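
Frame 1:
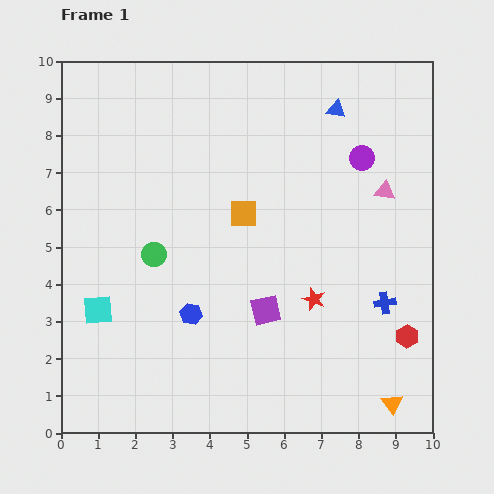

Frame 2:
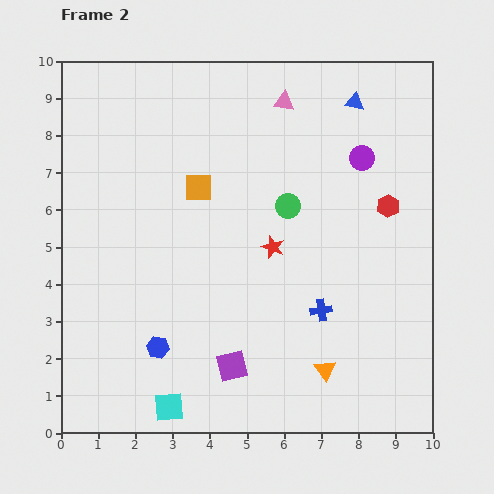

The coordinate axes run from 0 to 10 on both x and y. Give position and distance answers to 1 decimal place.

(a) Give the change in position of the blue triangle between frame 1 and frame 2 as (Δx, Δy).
(0.5, 0.2)

The blue triangle was at (7.4, 8.7) in frame 1 and (7.9, 8.9) in frame 2.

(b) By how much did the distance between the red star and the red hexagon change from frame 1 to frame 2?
+0.6

Distance in frame 1: 2.7. Distance in frame 2: 3.3.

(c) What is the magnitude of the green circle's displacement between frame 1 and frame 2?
3.8

The green circle moved from (2.5, 4.8) to (6.1, 6.1), a distance of √(3.6² + 1.3²) ≈ 3.8.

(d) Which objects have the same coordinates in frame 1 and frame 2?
the purple circle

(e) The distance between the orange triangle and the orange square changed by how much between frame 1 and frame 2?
-0.5

Distance in frame 1: 6.5. Distance in frame 2: 6.0.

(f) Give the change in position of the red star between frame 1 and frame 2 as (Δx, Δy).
(-1.1, 1.4)

The red star was at (6.8, 3.6) in frame 1 and (5.7, 5.0) in frame 2.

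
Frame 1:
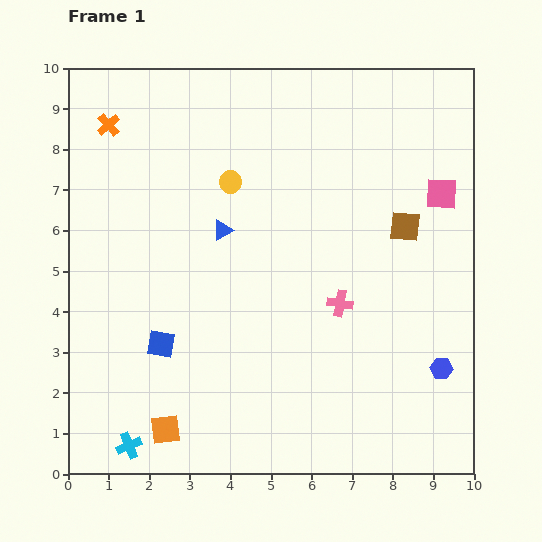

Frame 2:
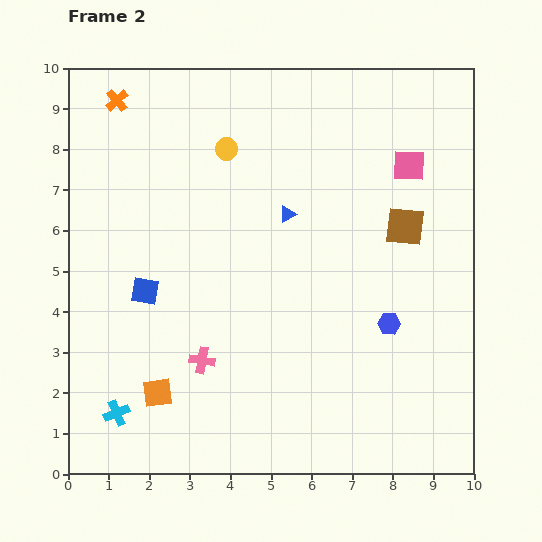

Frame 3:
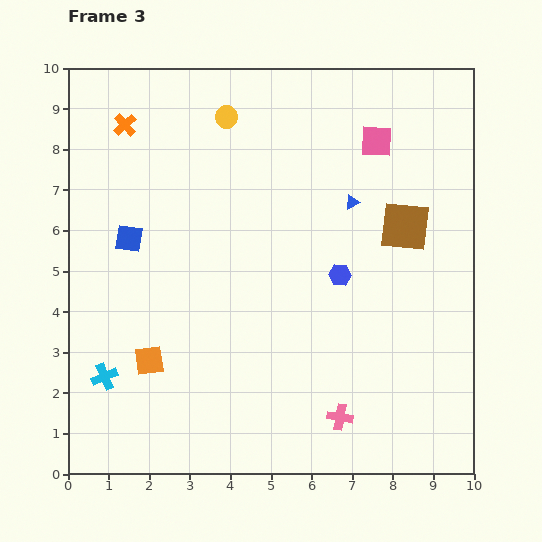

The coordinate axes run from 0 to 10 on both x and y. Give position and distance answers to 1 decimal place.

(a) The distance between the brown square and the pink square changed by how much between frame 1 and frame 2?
+0.3

Distance in frame 1: 1.2. Distance in frame 2: 1.5.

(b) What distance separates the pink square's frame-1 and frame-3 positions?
2.1

The pink square moved from (9.2, 6.9) to (7.6, 8.2), a distance of √(1.6² + 1.3²) ≈ 2.1.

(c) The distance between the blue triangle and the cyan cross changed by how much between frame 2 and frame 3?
+1.0

Distance in frame 2: 6.5. Distance in frame 3: 7.5.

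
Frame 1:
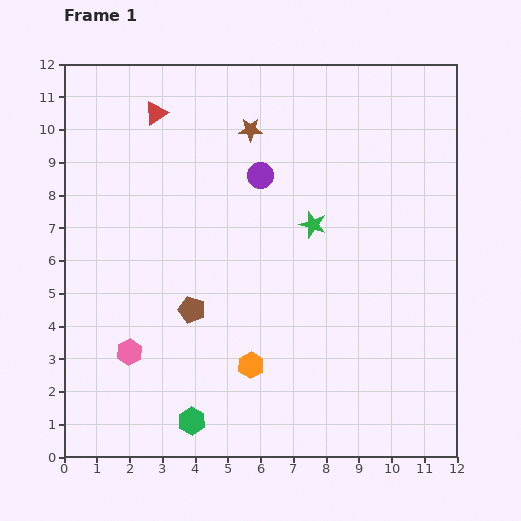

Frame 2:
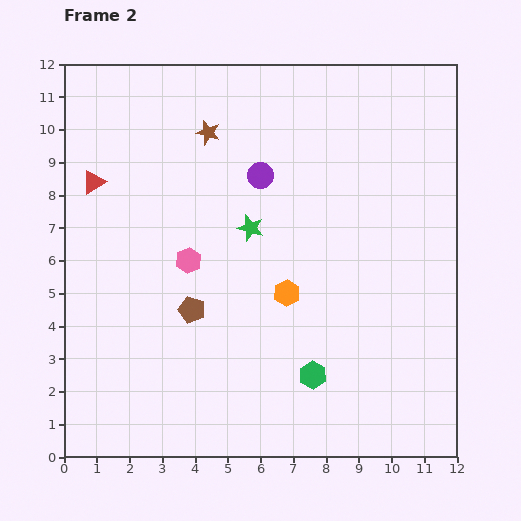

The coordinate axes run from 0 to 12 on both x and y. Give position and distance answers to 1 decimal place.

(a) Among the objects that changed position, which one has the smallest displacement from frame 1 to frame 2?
the brown star

(moved 1.3)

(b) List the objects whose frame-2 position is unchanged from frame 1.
the purple circle, the brown pentagon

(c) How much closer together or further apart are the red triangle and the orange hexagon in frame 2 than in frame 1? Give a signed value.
-1.4

Distance in frame 1: 8.2. Distance in frame 2: 6.8.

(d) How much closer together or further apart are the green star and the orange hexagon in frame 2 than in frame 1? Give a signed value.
-2.4

Distance in frame 1: 4.7. Distance in frame 2: 2.3.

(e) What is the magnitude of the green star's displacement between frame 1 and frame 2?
1.9

The green star moved from (7.6, 7.1) to (5.7, 7.0), a distance of √(1.9² + 0.1²) ≈ 1.9.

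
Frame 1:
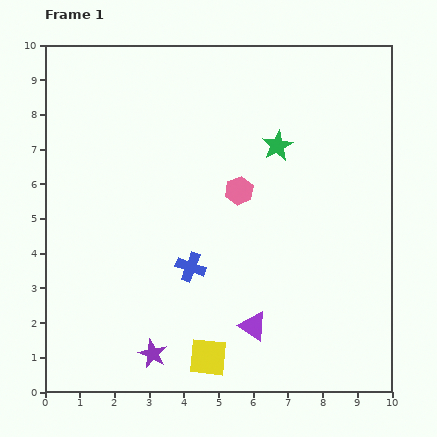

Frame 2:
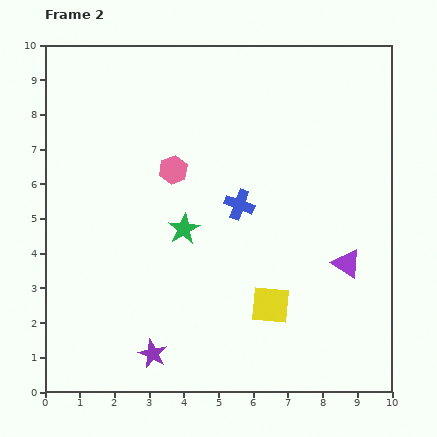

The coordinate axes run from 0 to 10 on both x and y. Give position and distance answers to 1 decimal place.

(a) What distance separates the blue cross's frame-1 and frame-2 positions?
2.3

The blue cross moved from (4.2, 3.6) to (5.6, 5.4), a distance of √(1.4² + 1.8²) ≈ 2.3.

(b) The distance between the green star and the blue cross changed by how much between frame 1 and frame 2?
-2.6

Distance in frame 1: 4.3. Distance in frame 2: 1.7.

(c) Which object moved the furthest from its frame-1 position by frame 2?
the green star

(moved 3.6; next 3.2)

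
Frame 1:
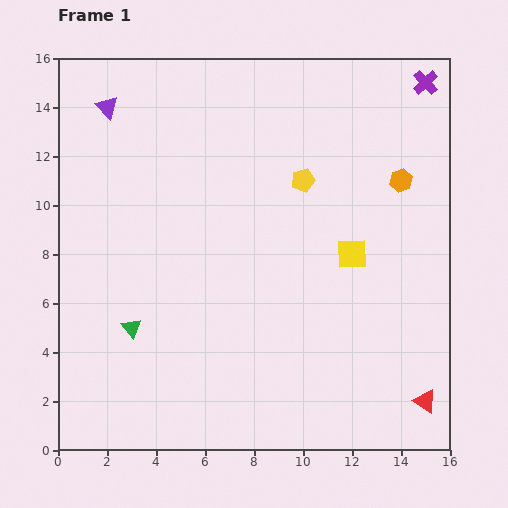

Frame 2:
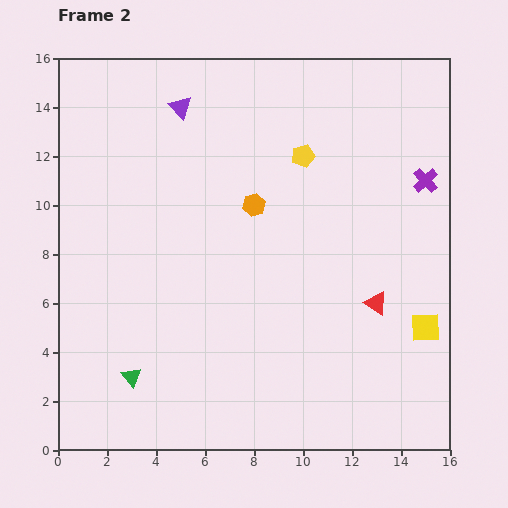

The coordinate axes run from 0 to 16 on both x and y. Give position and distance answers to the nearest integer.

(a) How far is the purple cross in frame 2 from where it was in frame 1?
4

The purple cross moved from (15, 15) to (15, 11), a distance of √(0² + 4²) ≈ 4.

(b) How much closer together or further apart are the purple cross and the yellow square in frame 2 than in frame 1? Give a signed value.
-2

Distance in frame 1: 8. Distance in frame 2: 6.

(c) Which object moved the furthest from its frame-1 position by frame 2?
the orange hexagon

(moved 6; next 4)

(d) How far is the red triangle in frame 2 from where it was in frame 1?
4

The red triangle moved from (15, 2) to (13, 6), a distance of √(2² + 4²) ≈ 4.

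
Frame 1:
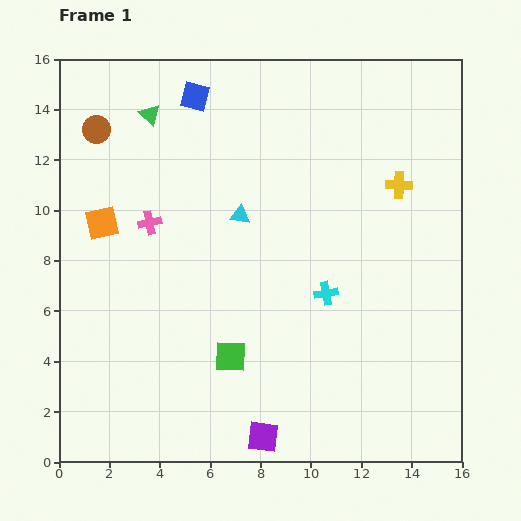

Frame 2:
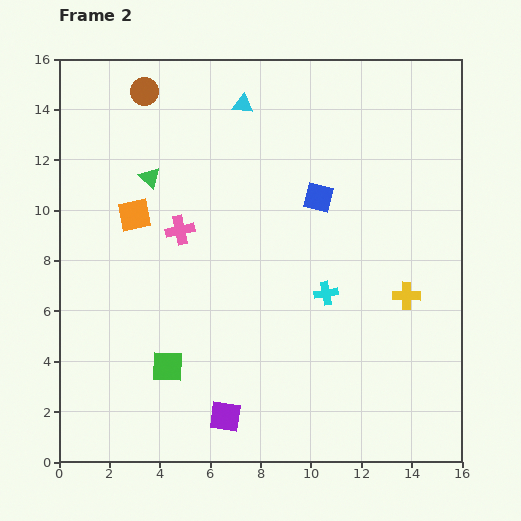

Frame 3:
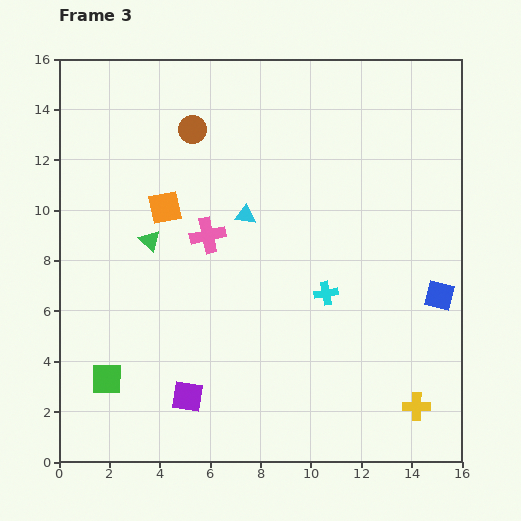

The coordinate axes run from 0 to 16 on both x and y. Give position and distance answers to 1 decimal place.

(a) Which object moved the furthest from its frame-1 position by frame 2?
the blue square

(moved 6.3; next 4.4)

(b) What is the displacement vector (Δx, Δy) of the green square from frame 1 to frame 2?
(-2.5, -0.4)

The green square was at (6.8, 4.2) in frame 1 and (4.3, 3.8) in frame 2.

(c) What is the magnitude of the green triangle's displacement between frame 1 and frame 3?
5.0

The green triangle moved from (3.6, 13.8) to (3.6, 8.8), a distance of √(0.0² + 5.0²) ≈ 5.0.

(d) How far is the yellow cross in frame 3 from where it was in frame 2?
4.4

The yellow cross moved from (13.8, 6.6) to (14.2, 2.2), a distance of √(0.4² + 4.4²) ≈ 4.4.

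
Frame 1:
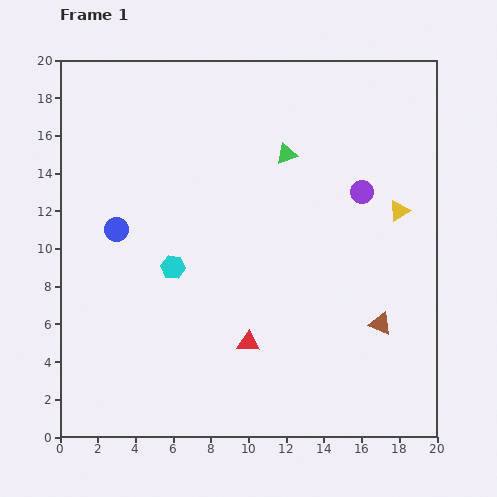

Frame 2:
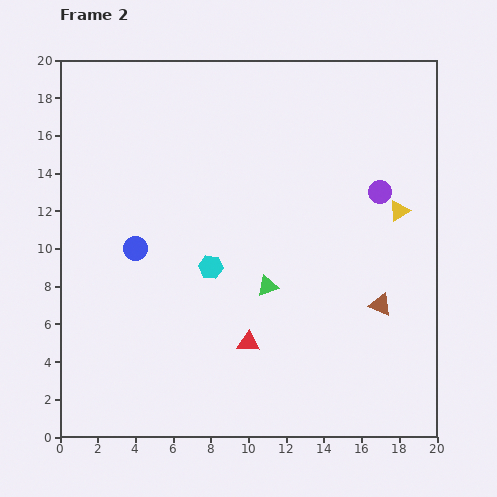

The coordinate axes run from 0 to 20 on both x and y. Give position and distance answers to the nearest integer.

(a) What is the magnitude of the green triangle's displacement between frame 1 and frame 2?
7

The green triangle moved from (12, 15) to (11, 8), a distance of √(1² + 7²) ≈ 7.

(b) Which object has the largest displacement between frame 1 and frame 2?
the green triangle

(moved 7; next 2)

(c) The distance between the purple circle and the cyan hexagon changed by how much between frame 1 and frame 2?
-1

Distance in frame 1: 11. Distance in frame 2: 10.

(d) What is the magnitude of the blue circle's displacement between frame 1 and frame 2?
1

The blue circle moved from (3, 11) to (4, 10), a distance of √(1² + 1²) ≈ 1.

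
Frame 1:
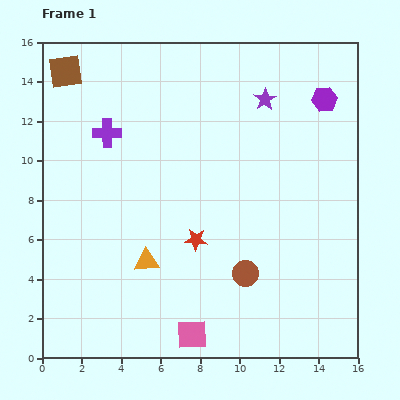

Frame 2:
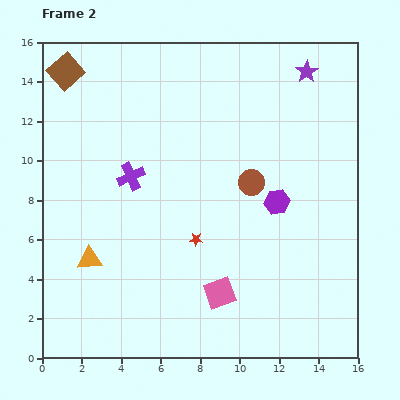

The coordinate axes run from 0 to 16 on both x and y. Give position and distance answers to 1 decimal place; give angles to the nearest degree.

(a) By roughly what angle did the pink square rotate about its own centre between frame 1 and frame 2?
17° counter-clockwise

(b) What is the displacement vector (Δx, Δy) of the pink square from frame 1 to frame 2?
(1.4, 2.1)

The pink square was at (7.6, 1.2) in frame 1 and (9.0, 3.3) in frame 2.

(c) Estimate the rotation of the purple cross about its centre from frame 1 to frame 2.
24° counter-clockwise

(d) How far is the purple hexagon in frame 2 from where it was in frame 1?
5.7

The purple hexagon moved from (14.3, 13.1) to (11.9, 7.9), a distance of √(2.4² + 5.2²) ≈ 5.7.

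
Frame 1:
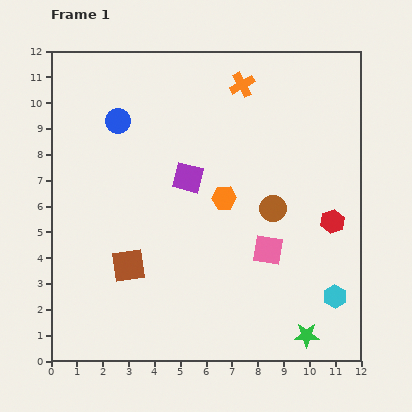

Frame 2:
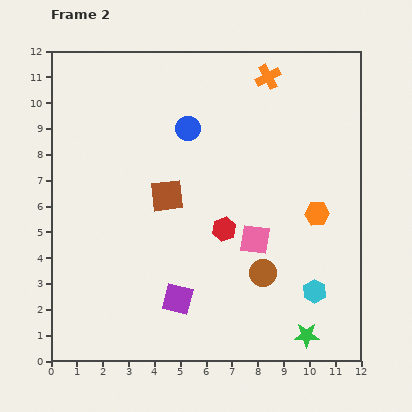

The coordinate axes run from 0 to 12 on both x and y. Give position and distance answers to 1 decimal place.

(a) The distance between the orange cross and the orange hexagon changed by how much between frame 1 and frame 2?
+1.1

Distance in frame 1: 4.5. Distance in frame 2: 5.6.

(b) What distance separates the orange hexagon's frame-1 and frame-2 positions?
3.6

The orange hexagon moved from (6.7, 6.3) to (10.3, 5.7), a distance of √(3.6² + 0.6²) ≈ 3.6.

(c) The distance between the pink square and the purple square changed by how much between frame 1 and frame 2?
-0.4

Distance in frame 1: 4.2. Distance in frame 2: 3.8.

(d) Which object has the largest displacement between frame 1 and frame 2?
the purple square

(moved 4.7; next 4.2)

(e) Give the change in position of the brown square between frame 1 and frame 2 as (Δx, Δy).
(1.5, 2.7)

The brown square was at (3.0, 3.7) in frame 1 and (4.5, 6.4) in frame 2.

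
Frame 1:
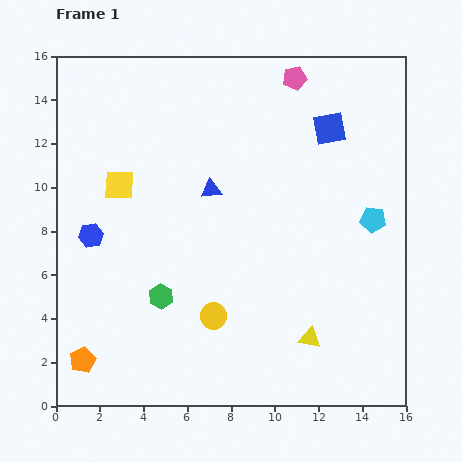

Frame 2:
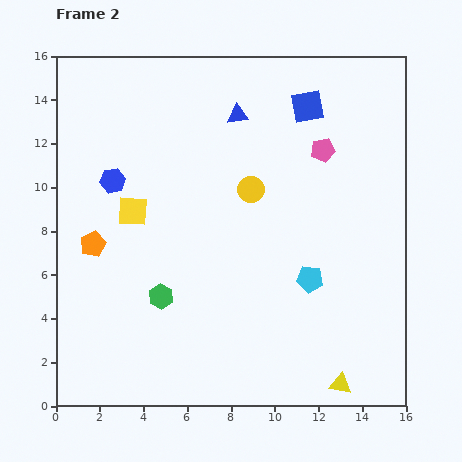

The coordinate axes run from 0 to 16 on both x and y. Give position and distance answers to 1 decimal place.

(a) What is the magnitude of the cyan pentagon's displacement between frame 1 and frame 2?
4.0

The cyan pentagon moved from (14.5, 8.5) to (11.6, 5.8), a distance of √(2.9² + 2.7²) ≈ 4.0.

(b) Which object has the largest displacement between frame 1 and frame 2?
the yellow circle

(moved 6.0; next 5.3)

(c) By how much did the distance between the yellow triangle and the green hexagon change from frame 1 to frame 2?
+2.0

Distance in frame 1: 7.1. Distance in frame 2: 9.1.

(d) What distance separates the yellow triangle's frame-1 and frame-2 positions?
2.5

The yellow triangle moved from (11.6, 3.1) to (13.0, 1.0), a distance of √(1.4² + 2.1²) ≈ 2.5.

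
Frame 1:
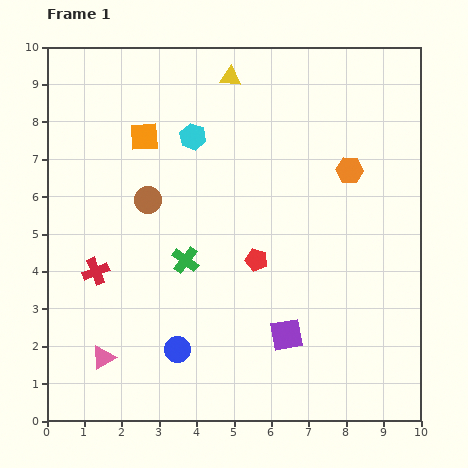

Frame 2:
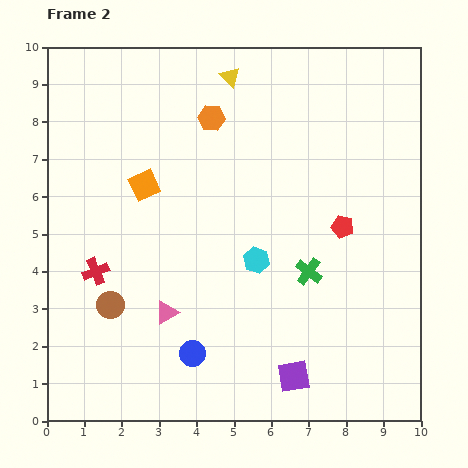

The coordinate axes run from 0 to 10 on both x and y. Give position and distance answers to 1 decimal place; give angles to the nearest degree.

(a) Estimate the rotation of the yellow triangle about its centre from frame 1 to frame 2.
39° clockwise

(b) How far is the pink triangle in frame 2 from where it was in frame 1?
2.1

The pink triangle moved from (1.5, 1.7) to (3.2, 2.9), a distance of √(1.7² + 1.2²) ≈ 2.1.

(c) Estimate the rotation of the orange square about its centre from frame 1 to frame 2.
22° counter-clockwise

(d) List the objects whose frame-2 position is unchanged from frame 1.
the red cross, the yellow triangle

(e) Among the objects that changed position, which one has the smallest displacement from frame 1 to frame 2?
the blue circle

(moved 0.4)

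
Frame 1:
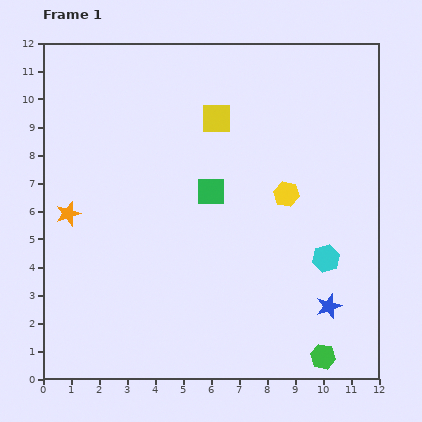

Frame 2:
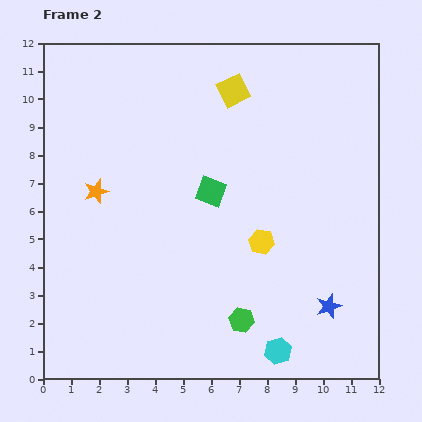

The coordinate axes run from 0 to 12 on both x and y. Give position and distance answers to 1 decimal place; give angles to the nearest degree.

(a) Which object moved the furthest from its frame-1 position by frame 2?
the cyan hexagon

(moved 3.7; next 3.2)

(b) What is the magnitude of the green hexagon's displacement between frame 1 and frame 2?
3.2

The green hexagon moved from (10.0, 0.8) to (7.1, 2.1), a distance of √(2.9² + 1.3²) ≈ 3.2.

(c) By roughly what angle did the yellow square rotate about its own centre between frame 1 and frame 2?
24° counter-clockwise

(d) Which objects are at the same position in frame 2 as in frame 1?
the green square, the blue star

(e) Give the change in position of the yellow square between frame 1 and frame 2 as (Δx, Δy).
(0.6, 1.0)

The yellow square was at (6.2, 9.3) in frame 1 and (6.8, 10.3) in frame 2.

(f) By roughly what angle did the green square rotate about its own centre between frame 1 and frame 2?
21° clockwise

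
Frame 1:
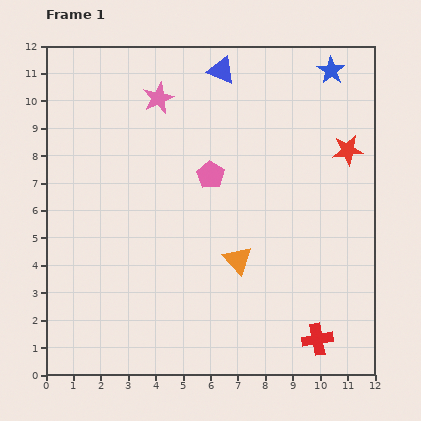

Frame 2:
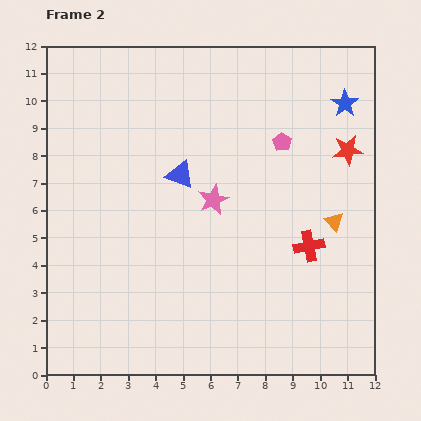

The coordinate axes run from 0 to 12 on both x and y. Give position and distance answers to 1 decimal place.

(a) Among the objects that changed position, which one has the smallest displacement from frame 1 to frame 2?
the blue star

(moved 1.3)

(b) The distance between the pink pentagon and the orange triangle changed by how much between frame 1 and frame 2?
+0.2

Distance in frame 1: 3.3. Distance in frame 2: 3.5.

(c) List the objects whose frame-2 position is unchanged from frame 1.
the red star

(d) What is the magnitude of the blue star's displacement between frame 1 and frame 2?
1.3

The blue star moved from (10.4, 11.1) to (10.9, 9.9), a distance of √(0.5² + 1.2²) ≈ 1.3.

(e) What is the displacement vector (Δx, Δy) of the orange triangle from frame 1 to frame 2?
(3.5, 1.4)

The orange triangle was at (7.0, 4.2) in frame 1 and (10.5, 5.6) in frame 2.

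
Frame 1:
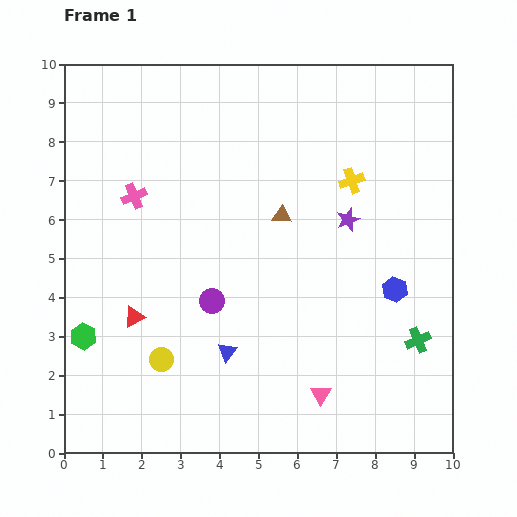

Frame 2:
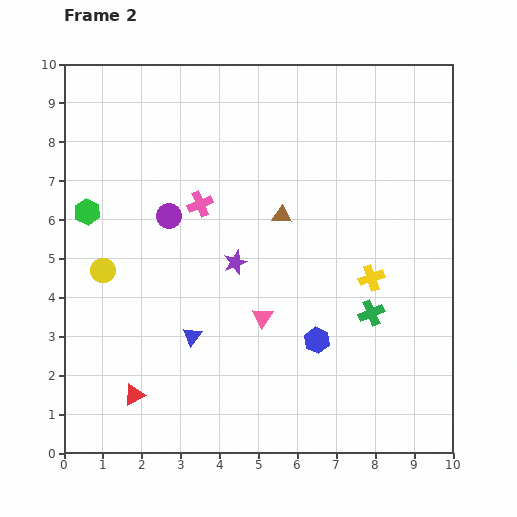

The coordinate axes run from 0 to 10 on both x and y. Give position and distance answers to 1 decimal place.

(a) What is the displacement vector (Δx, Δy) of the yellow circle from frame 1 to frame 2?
(-1.5, 2.3)

The yellow circle was at (2.5, 2.4) in frame 1 and (1.0, 4.7) in frame 2.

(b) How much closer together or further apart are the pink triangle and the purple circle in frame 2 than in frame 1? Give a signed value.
-0.2

Distance in frame 1: 3.7. Distance in frame 2: 3.5.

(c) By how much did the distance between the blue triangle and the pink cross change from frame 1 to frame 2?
-1.3

Distance in frame 1: 4.7. Distance in frame 2: 3.4.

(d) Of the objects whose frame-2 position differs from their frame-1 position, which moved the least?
the blue triangle

(moved 1.0)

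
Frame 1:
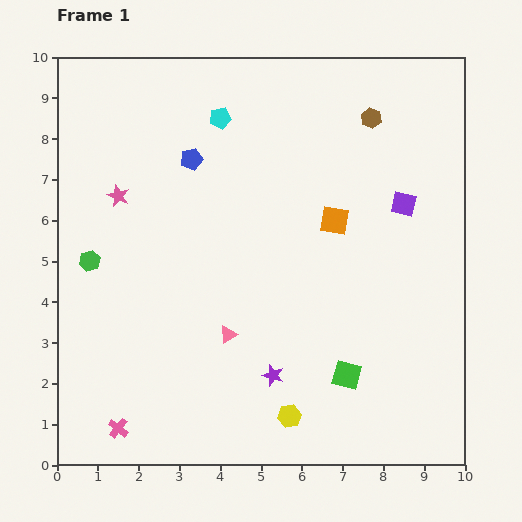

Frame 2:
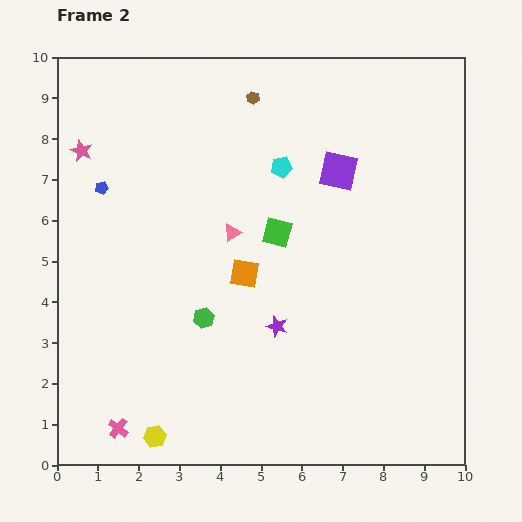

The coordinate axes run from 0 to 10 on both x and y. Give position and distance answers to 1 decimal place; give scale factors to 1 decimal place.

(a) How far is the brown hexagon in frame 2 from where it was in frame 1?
2.9

The brown hexagon moved from (7.7, 8.5) to (4.8, 9.0), a distance of √(2.9² + 0.5²) ≈ 2.9.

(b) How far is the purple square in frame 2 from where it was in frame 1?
1.8

The purple square moved from (8.5, 6.4) to (6.9, 7.2), a distance of √(1.6² + 0.8²) ≈ 1.8.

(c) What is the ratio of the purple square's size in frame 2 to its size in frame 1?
1.6×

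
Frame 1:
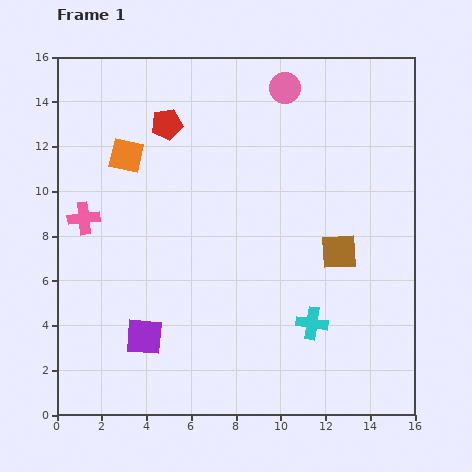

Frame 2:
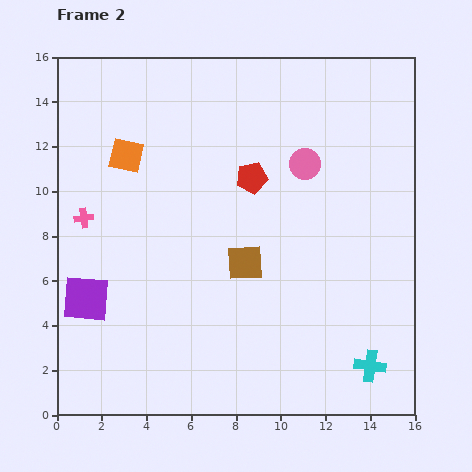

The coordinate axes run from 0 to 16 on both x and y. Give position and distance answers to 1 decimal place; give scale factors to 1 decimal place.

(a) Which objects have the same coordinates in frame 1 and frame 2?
the orange square, the pink cross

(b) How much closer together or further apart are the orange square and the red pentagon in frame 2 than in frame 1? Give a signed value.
+3.4

Distance in frame 1: 2.3. Distance in frame 2: 5.7.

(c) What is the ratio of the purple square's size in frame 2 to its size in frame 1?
1.3×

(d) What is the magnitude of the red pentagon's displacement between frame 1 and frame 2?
4.5

The red pentagon moved from (4.9, 13.0) to (8.7, 10.6), a distance of √(3.8² + 2.4²) ≈ 4.5.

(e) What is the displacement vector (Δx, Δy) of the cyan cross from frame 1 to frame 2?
(2.6, -1.9)

The cyan cross was at (11.4, 4.1) in frame 1 and (14.0, 2.2) in frame 2.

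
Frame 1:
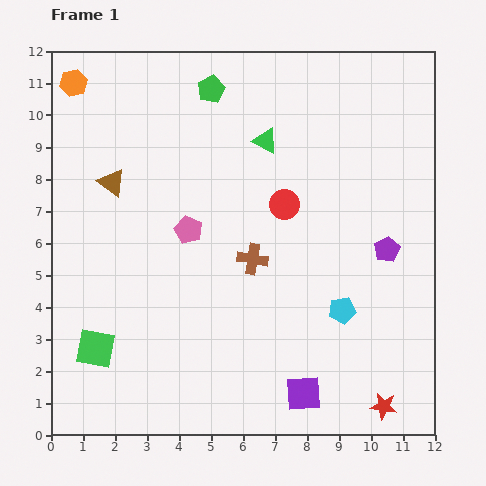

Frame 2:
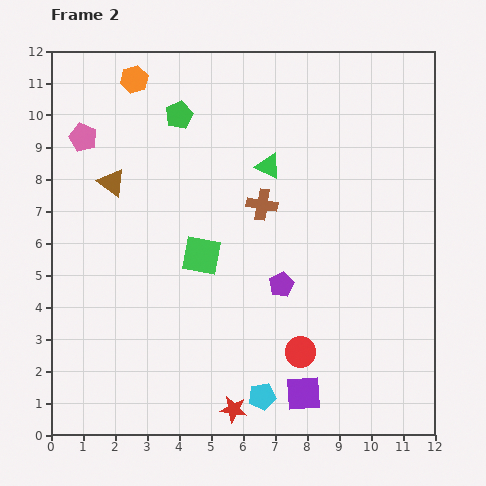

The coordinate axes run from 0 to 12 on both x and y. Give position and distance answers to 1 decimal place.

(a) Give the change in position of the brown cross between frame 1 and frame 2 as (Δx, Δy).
(0.3, 1.7)

The brown cross was at (6.3, 5.5) in frame 1 and (6.6, 7.2) in frame 2.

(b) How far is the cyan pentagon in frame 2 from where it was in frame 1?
3.7

The cyan pentagon moved from (9.1, 3.9) to (6.6, 1.2), a distance of √(2.5² + 2.7²) ≈ 3.7.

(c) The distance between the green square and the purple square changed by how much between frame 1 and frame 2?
-1.2

Distance in frame 1: 6.6. Distance in frame 2: 5.4.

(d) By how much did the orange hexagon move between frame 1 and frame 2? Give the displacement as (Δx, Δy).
(1.9, 0.1)

The orange hexagon was at (0.7, 11.0) in frame 1 and (2.6, 11.1) in frame 2.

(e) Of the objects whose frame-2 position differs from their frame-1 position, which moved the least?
the green triangle

(moved 0.8)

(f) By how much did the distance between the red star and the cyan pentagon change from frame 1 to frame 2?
-2.3

Distance in frame 1: 3.3. Distance in frame 2: 1.0.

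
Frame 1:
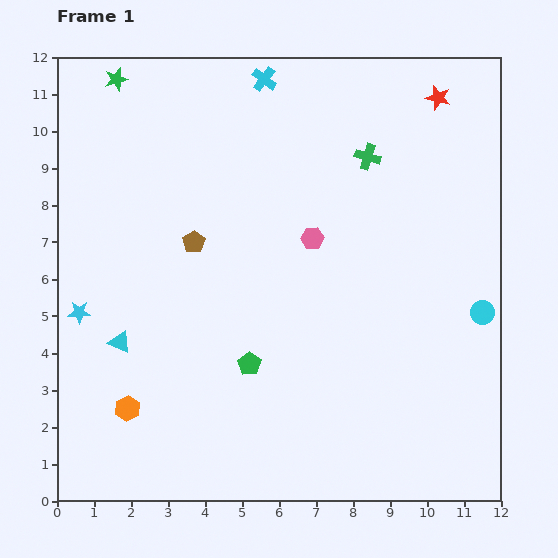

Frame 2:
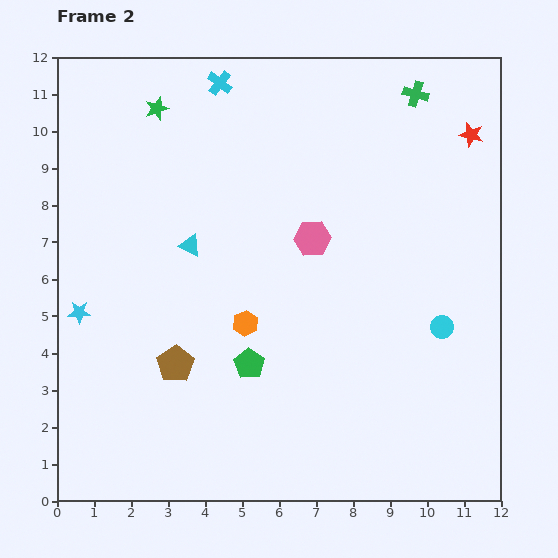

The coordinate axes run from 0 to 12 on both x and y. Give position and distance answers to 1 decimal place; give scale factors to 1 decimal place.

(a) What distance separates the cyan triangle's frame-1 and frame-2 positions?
3.2

The cyan triangle moved from (1.7, 4.3) to (3.6, 6.9), a distance of √(1.9² + 2.6²) ≈ 3.2.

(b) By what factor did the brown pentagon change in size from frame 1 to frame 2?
1.7×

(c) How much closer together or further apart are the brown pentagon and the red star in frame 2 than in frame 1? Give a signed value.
+2.4

Distance in frame 1: 7.7. Distance in frame 2: 10.1.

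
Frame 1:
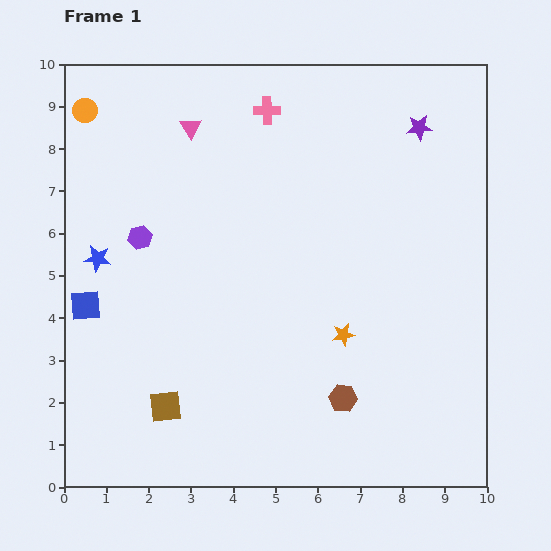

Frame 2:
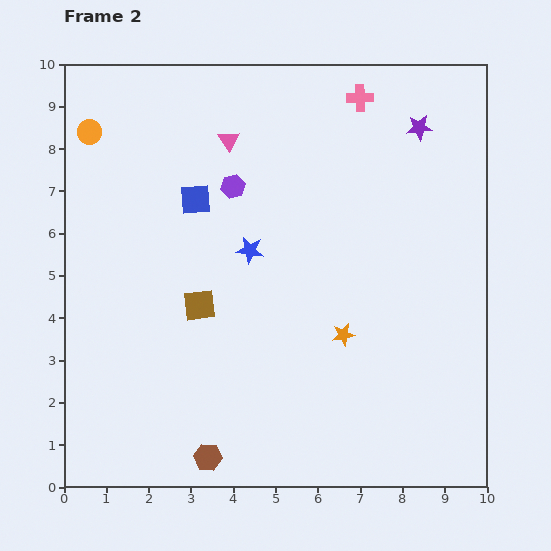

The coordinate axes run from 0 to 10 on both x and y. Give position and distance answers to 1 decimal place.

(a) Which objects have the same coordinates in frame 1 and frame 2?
the orange star, the purple star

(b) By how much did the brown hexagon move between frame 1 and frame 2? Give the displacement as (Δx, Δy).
(-3.2, -1.4)

The brown hexagon was at (6.6, 2.1) in frame 1 and (3.4, 0.7) in frame 2.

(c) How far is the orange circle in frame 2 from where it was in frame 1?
0.5

The orange circle moved from (0.5, 8.9) to (0.6, 8.4), a distance of √(0.1² + 0.5²) ≈ 0.5.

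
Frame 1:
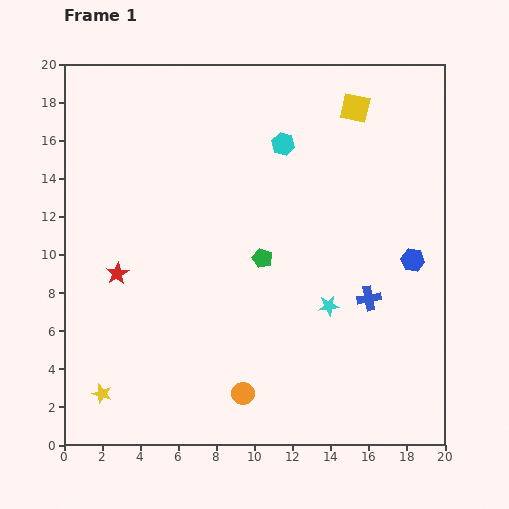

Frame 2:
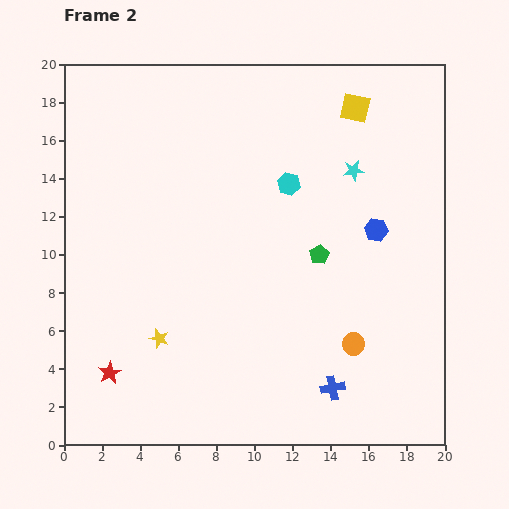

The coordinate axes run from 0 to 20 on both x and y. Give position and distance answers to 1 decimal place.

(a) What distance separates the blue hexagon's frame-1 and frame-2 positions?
2.5

The blue hexagon moved from (18.3, 9.7) to (16.4, 11.3), a distance of √(1.9² + 1.6²) ≈ 2.5.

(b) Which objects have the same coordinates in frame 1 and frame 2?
the yellow square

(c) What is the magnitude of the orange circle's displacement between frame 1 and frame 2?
6.4

The orange circle moved from (9.4, 2.7) to (15.2, 5.3), a distance of √(5.8² + 2.6²) ≈ 6.4.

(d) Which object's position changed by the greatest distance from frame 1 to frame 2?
the cyan star

(moved 7.2; next 6.4)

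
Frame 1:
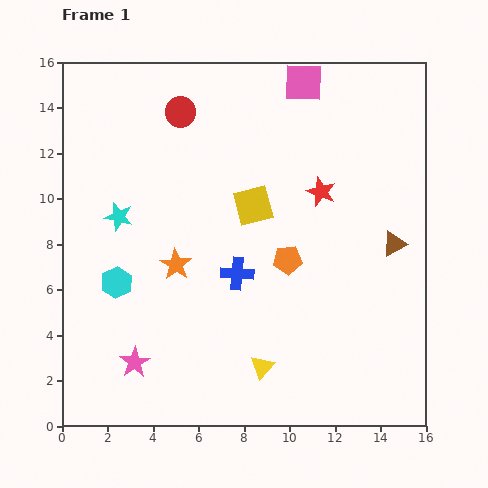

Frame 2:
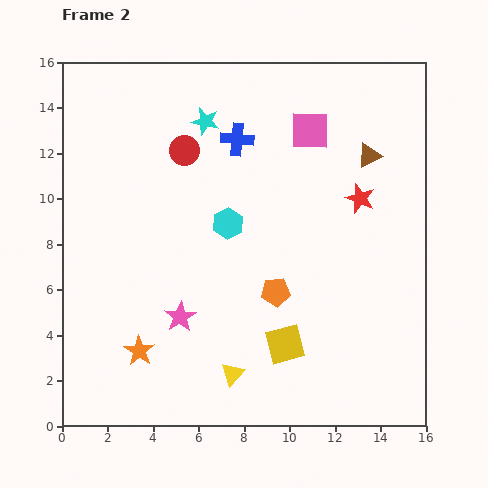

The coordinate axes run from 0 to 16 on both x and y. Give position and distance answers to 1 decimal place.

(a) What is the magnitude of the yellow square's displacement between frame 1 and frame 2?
6.3

The yellow square moved from (8.4, 9.7) to (9.8, 3.6), a distance of √(1.4² + 6.1²) ≈ 6.3.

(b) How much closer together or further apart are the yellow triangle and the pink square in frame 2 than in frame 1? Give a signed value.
-1.4

Distance in frame 1: 12.6. Distance in frame 2: 11.2.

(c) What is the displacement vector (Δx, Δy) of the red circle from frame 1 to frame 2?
(0.2, -1.7)

The red circle was at (5.2, 13.8) in frame 1 and (5.4, 12.1) in frame 2.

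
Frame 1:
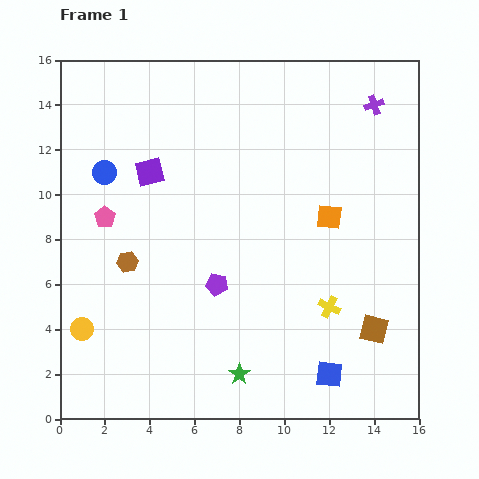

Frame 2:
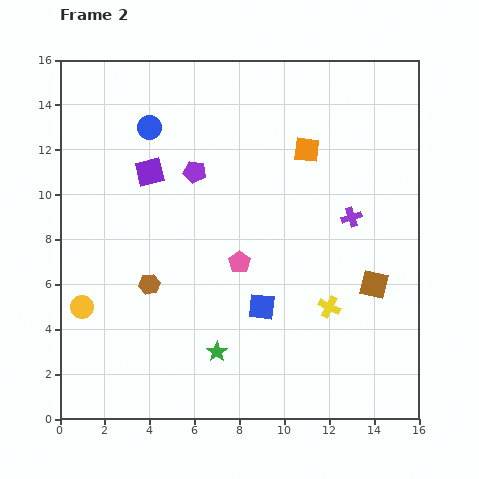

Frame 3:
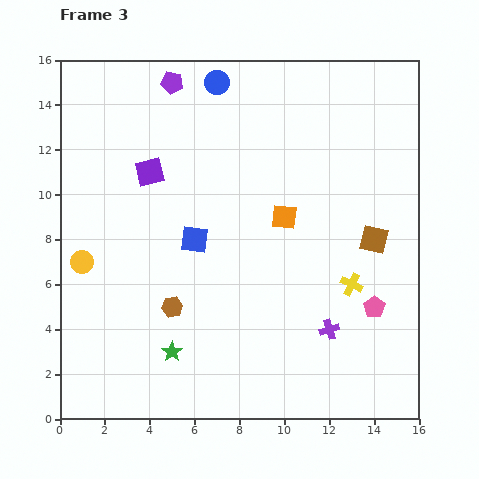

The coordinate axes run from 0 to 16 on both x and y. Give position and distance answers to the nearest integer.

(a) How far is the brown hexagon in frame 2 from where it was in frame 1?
1

The brown hexagon moved from (3, 7) to (4, 6), a distance of √(1² + 1²) ≈ 1.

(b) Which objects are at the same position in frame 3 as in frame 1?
the purple square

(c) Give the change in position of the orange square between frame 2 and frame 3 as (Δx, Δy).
(-1, -3)

The orange square was at (11, 12) in frame 2 and (10, 9) in frame 3.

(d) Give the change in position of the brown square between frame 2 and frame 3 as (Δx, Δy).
(0, 2)

The brown square was at (14, 6) in frame 2 and (14, 8) in frame 3.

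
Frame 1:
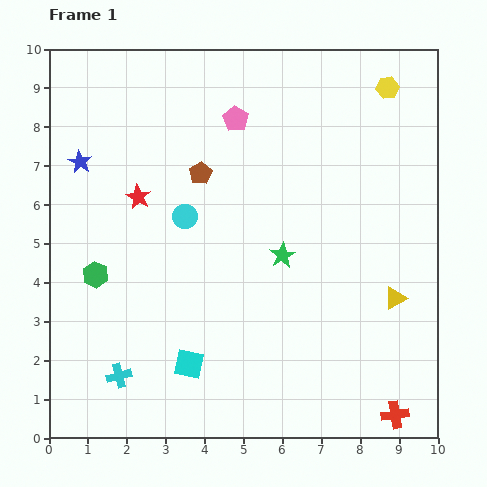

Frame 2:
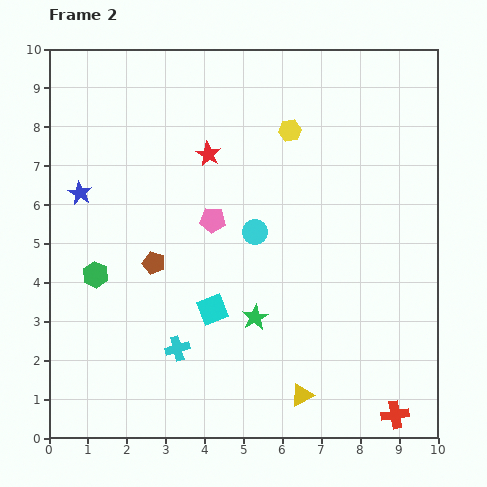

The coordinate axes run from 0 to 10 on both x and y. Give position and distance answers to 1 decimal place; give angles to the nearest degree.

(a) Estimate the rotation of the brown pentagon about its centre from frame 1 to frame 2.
24° counter-clockwise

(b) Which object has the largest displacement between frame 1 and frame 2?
the yellow triangle

(moved 3.5; next 2.7)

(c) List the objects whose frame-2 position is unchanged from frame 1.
the green hexagon, the red cross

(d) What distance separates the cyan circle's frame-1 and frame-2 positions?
1.8

The cyan circle moved from (3.5, 5.7) to (5.3, 5.3), a distance of √(1.8² + 0.4²) ≈ 1.8.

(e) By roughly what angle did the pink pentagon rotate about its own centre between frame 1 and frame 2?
26° counter-clockwise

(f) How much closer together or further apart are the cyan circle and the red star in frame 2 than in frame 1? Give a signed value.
+1.0

Distance in frame 1: 1.3. Distance in frame 2: 2.3.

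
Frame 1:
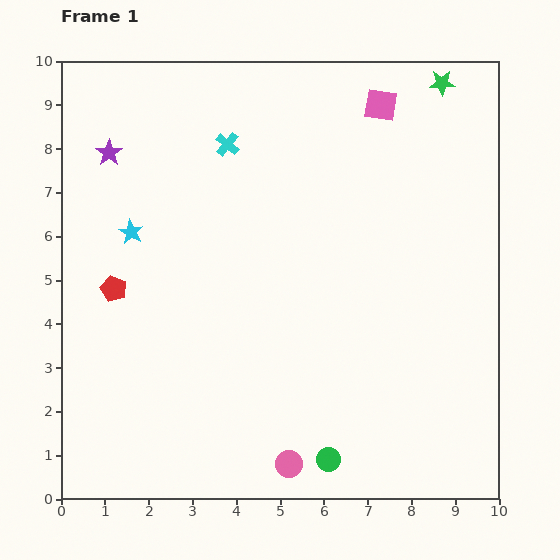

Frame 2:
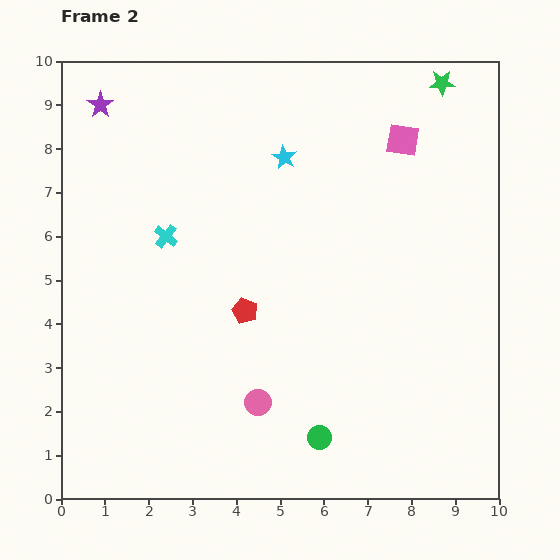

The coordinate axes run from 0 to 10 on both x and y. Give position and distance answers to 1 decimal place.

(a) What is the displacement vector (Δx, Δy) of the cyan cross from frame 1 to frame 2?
(-1.4, -2.1)

The cyan cross was at (3.8, 8.1) in frame 1 and (2.4, 6.0) in frame 2.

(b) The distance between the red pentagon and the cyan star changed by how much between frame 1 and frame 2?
+2.2

Distance in frame 1: 1.4. Distance in frame 2: 3.6.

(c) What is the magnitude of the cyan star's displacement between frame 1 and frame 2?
3.9

The cyan star moved from (1.6, 6.1) to (5.1, 7.8), a distance of √(3.5² + 1.7²) ≈ 3.9.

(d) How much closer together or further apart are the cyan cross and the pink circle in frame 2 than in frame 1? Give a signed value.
-3.1

Distance in frame 1: 7.4. Distance in frame 2: 4.3.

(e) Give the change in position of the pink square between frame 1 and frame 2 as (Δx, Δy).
(0.5, -0.8)

The pink square was at (7.3, 9.0) in frame 1 and (7.8, 8.2) in frame 2.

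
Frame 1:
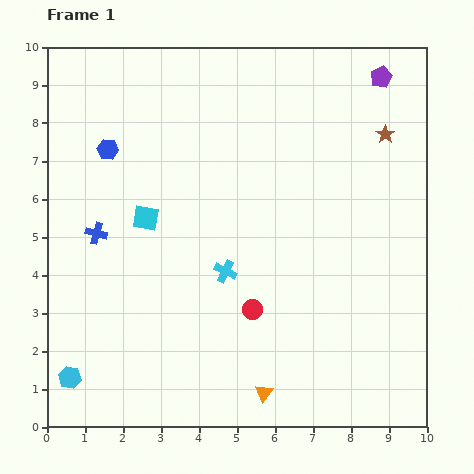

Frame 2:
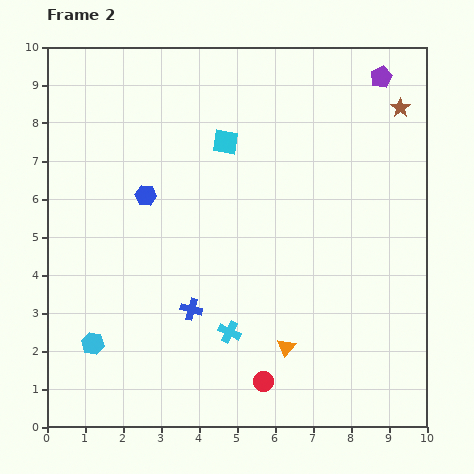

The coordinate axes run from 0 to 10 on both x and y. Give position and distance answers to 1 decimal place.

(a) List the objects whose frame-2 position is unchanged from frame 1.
the purple pentagon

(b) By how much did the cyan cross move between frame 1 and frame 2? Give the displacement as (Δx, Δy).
(0.1, -1.6)

The cyan cross was at (4.7, 4.1) in frame 1 and (4.8, 2.5) in frame 2.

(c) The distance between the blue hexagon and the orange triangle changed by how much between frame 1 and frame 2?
-2.2

Distance in frame 1: 7.6. Distance in frame 2: 5.4.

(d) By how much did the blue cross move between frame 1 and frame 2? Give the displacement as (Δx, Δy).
(2.5, -2.0)

The blue cross was at (1.3, 5.1) in frame 1 and (3.8, 3.1) in frame 2.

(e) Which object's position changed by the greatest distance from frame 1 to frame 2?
the blue cross

(moved 3.2; next 2.9)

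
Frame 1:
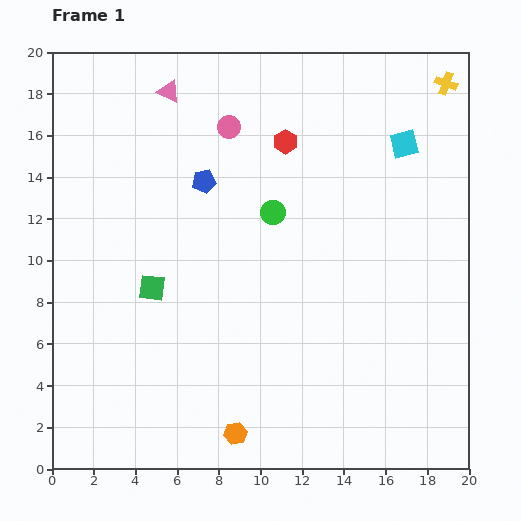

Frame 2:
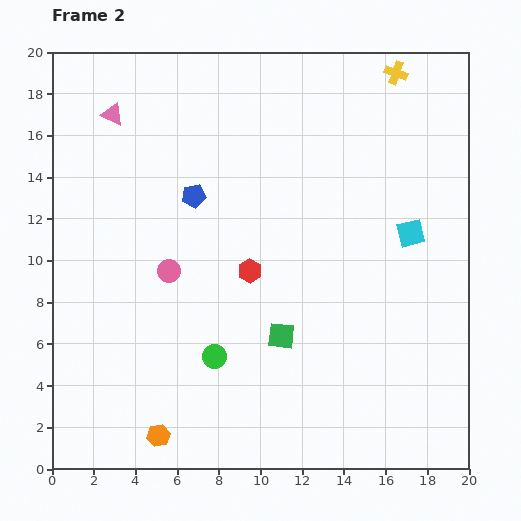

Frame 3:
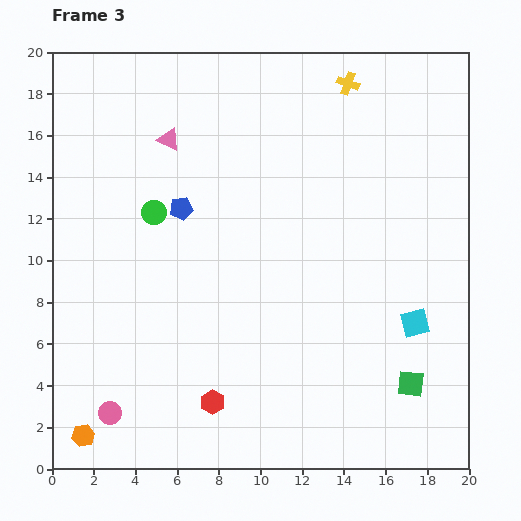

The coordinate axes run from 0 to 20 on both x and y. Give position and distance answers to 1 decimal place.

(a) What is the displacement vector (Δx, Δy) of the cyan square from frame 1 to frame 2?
(0.3, -4.3)

The cyan square was at (16.9, 15.6) in frame 1 and (17.2, 11.3) in frame 2.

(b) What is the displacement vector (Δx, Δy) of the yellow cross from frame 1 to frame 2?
(-2.4, 0.5)

The yellow cross was at (18.9, 18.5) in frame 1 and (16.5, 19.0) in frame 2.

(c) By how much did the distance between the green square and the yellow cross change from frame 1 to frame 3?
-2.5

Distance in frame 1: 17.2. Distance in frame 3: 14.7.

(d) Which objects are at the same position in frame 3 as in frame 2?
none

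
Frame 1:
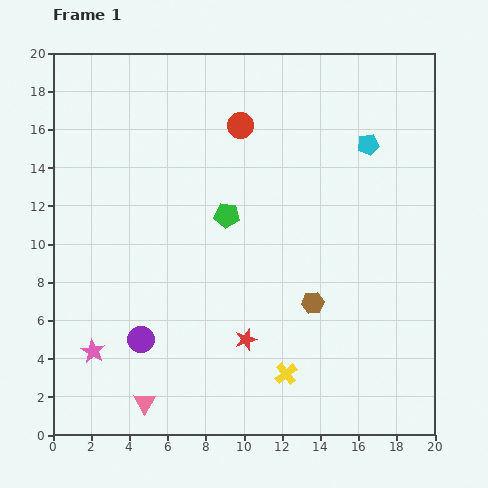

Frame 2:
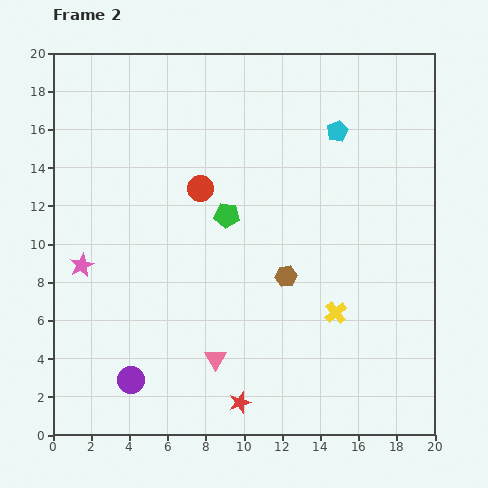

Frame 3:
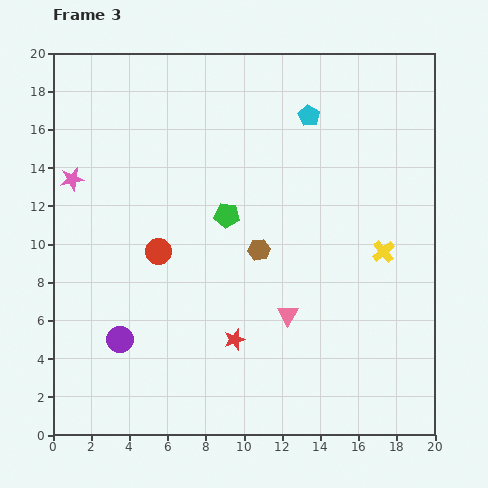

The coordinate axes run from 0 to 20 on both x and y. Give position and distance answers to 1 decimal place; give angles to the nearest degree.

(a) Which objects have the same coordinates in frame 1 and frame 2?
the green pentagon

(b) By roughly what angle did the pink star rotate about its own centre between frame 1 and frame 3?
31° clockwise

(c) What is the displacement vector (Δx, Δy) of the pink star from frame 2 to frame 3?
(-0.5, 4.5)

The pink star was at (1.5, 8.9) in frame 2 and (1.0, 13.4) in frame 3.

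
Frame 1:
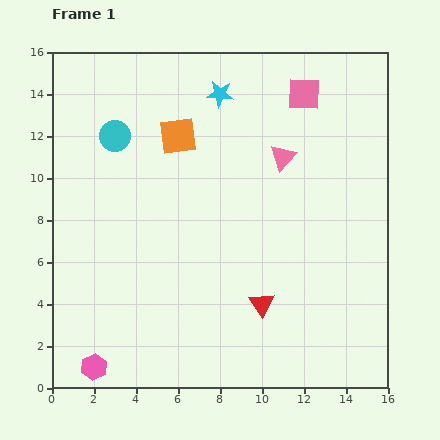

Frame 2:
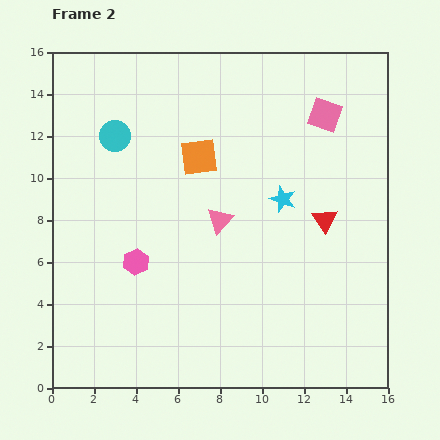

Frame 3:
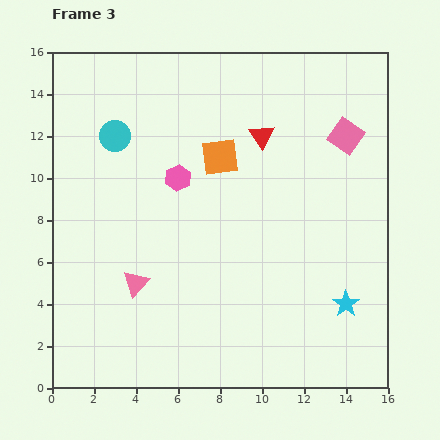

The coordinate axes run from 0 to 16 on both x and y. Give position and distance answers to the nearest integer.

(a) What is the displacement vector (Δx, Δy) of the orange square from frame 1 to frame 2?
(1, -1)

The orange square was at (6, 12) in frame 1 and (7, 11) in frame 2.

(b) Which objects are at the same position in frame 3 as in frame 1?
the cyan circle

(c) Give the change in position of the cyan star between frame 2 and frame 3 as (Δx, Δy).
(3, -5)

The cyan star was at (11, 9) in frame 2 and (14, 4) in frame 3.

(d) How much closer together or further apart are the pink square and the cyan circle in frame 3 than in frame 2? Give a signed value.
+1

Distance in frame 2: 10. Distance in frame 3: 11.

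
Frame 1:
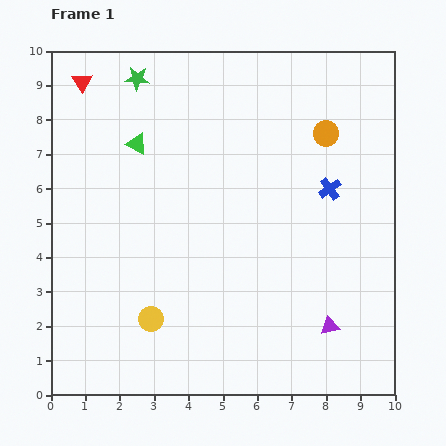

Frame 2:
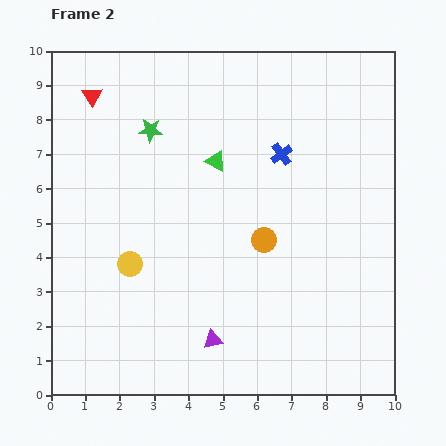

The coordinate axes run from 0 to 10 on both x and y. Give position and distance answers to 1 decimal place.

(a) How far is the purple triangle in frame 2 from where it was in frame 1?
3.4

The purple triangle moved from (8.1, 2.0) to (4.7, 1.6), a distance of √(3.4² + 0.4²) ≈ 3.4.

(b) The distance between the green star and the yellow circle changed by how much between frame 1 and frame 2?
-3.1

Distance in frame 1: 7.0. Distance in frame 2: 3.9.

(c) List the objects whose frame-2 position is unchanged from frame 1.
none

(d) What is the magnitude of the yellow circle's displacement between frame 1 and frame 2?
1.7

The yellow circle moved from (2.9, 2.2) to (2.3, 3.8), a distance of √(0.6² + 1.6²) ≈ 1.7.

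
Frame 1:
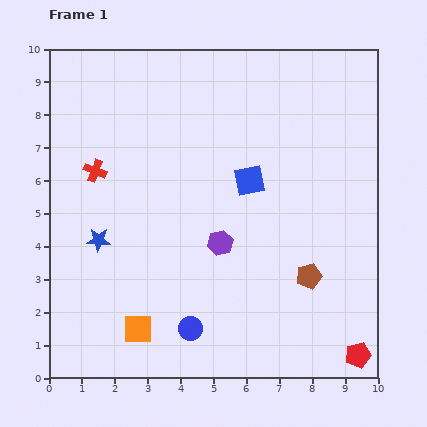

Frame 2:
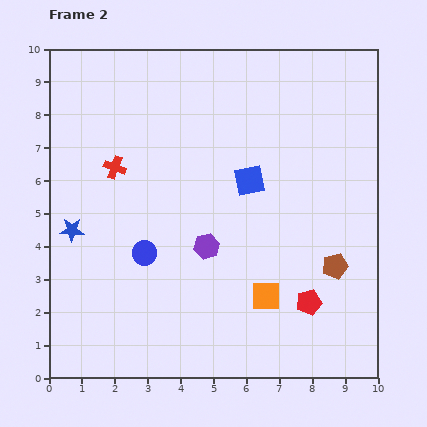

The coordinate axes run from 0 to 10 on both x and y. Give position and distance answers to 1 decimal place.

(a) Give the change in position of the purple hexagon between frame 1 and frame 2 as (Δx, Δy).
(-0.4, -0.1)

The purple hexagon was at (5.2, 4.1) in frame 1 and (4.8, 4.0) in frame 2.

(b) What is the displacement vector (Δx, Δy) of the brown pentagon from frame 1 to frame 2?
(0.8, 0.3)

The brown pentagon was at (7.9, 3.1) in frame 1 and (8.7, 3.4) in frame 2.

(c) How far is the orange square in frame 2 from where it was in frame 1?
4.0

The orange square moved from (2.7, 1.5) to (6.6, 2.5), a distance of √(3.9² + 1.0²) ≈ 4.0.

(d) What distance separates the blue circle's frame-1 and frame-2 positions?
2.7

The blue circle moved from (4.3, 1.5) to (2.9, 3.8), a distance of √(1.4² + 2.3²) ≈ 2.7.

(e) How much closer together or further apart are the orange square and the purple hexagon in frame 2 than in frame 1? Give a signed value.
-1.3

Distance in frame 1: 3.6. Distance in frame 2: 2.3.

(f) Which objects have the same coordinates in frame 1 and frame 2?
the blue square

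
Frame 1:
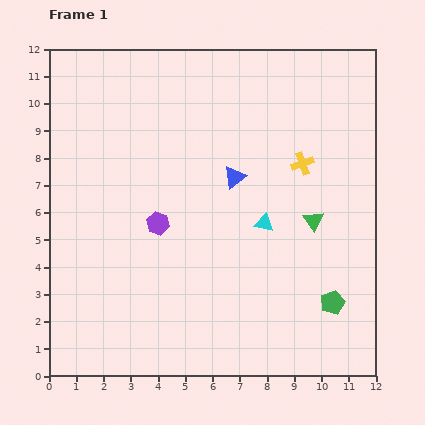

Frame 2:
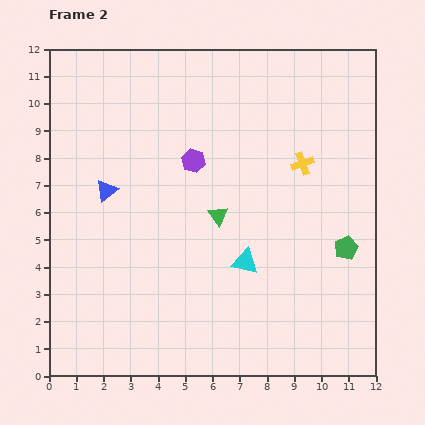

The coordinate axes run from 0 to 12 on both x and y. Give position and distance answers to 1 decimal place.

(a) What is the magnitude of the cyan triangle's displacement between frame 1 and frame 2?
1.6

The cyan triangle moved from (7.9, 5.6) to (7.2, 4.2), a distance of √(0.7² + 1.4²) ≈ 1.6.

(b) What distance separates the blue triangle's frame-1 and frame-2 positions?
4.7

The blue triangle moved from (6.8, 7.3) to (2.1, 6.8), a distance of √(4.7² + 0.5²) ≈ 4.7.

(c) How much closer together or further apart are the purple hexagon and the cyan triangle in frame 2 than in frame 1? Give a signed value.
+0.3

Distance in frame 1: 3.9. Distance in frame 2: 4.2.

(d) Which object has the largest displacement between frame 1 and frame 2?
the blue triangle

(moved 4.7; next 3.5)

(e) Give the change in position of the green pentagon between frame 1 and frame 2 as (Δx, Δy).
(0.5, 2.0)

The green pentagon was at (10.4, 2.7) in frame 1 and (10.9, 4.7) in frame 2.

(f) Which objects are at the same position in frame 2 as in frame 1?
the yellow cross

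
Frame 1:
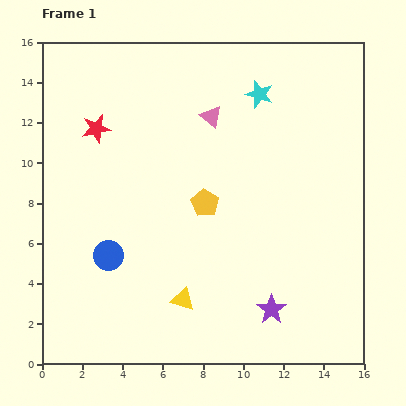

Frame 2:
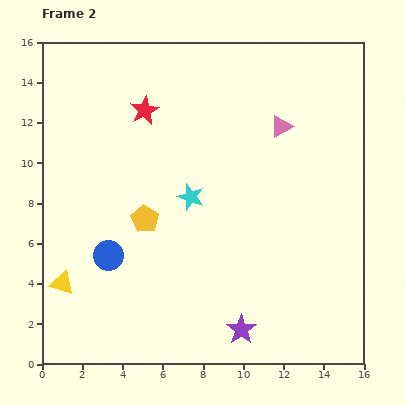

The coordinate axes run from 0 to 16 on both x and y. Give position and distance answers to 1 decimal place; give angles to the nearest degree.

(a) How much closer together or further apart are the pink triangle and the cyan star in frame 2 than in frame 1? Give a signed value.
+3.1

Distance in frame 1: 2.6. Distance in frame 2: 5.7.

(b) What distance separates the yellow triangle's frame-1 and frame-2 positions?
6.1

The yellow triangle moved from (7.0, 3.2) to (1.0, 4.0), a distance of √(6.0² + 0.8²) ≈ 6.1.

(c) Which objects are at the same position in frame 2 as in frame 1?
the blue circle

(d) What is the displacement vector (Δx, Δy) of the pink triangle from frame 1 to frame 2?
(3.5, -0.5)

The pink triangle was at (8.4, 12.3) in frame 1 and (11.9, 11.8) in frame 2.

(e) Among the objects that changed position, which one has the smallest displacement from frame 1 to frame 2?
the purple star

(moved 1.8)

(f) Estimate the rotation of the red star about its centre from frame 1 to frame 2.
16° counter-clockwise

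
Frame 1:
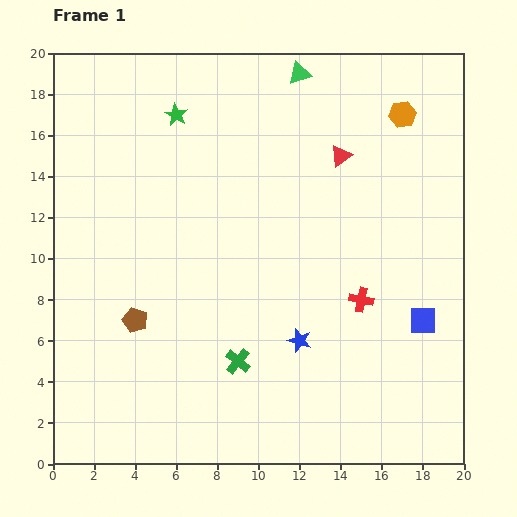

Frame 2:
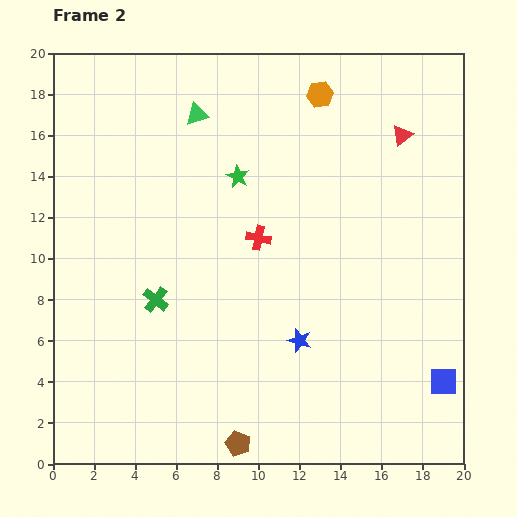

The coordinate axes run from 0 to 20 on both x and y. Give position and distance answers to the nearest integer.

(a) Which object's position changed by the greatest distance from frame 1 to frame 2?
the brown pentagon

(moved 8; next 6)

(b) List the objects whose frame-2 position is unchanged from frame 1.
the blue star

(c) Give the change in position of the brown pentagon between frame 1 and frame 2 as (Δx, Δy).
(5, -6)

The brown pentagon was at (4, 7) in frame 1 and (9, 1) in frame 2.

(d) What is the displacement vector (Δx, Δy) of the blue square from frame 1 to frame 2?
(1, -3)

The blue square was at (18, 7) in frame 1 and (19, 4) in frame 2.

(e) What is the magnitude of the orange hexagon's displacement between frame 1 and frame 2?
4

The orange hexagon moved from (17, 17) to (13, 18), a distance of √(4² + 1²) ≈ 4.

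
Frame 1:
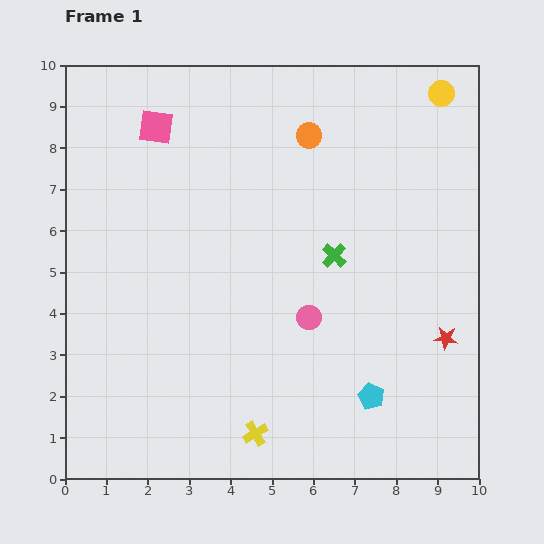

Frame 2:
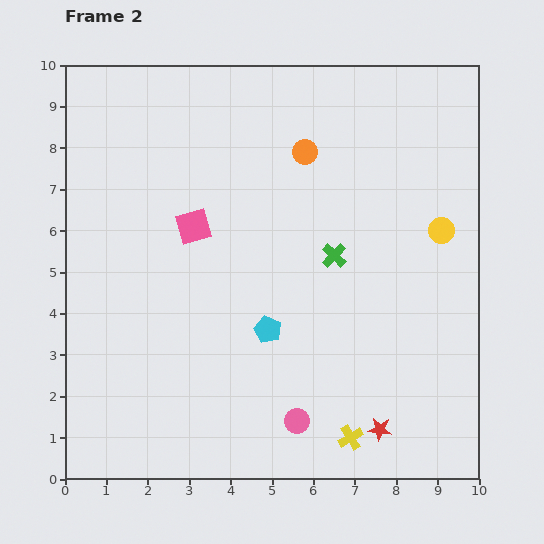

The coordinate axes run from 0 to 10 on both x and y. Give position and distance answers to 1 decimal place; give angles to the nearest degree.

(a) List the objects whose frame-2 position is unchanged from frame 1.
the green cross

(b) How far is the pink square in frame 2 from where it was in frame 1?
2.6

The pink square moved from (2.2, 8.5) to (3.1, 6.1), a distance of √(0.9² + 2.4²) ≈ 2.6.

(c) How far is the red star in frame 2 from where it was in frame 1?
2.7

The red star moved from (9.2, 3.4) to (7.6, 1.2), a distance of √(1.6² + 2.2²) ≈ 2.7.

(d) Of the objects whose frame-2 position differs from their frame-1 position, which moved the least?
the orange circle

(moved 0.4)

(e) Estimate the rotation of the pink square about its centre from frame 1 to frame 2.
24° counter-clockwise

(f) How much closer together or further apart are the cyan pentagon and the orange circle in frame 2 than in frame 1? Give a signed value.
-2.1

Distance in frame 1: 6.5. Distance in frame 2: 4.4.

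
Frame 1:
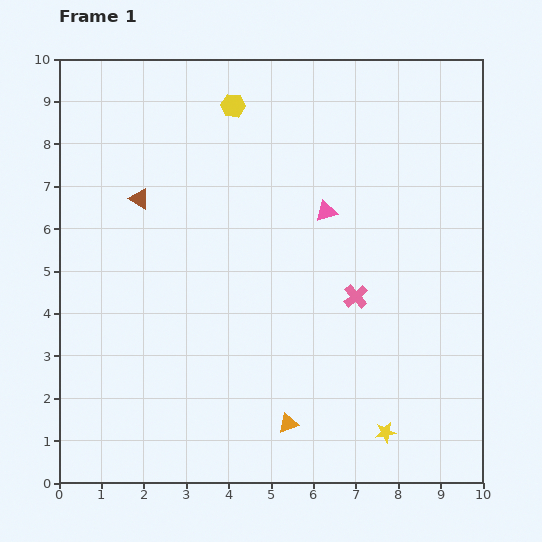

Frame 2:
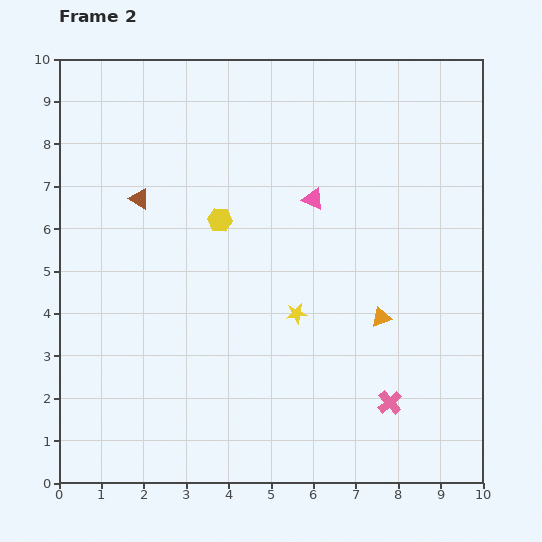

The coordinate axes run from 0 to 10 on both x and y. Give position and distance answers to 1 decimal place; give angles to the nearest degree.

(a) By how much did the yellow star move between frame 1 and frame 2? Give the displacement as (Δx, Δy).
(-2.1, 2.8)

The yellow star was at (7.7, 1.2) in frame 1 and (5.6, 4.0) in frame 2.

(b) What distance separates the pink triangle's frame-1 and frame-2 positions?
0.4

The pink triangle moved from (6.3, 6.4) to (6.0, 6.7), a distance of √(0.3² + 0.3²) ≈ 0.4.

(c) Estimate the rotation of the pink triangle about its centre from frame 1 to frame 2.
41° clockwise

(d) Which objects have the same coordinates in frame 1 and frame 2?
the brown triangle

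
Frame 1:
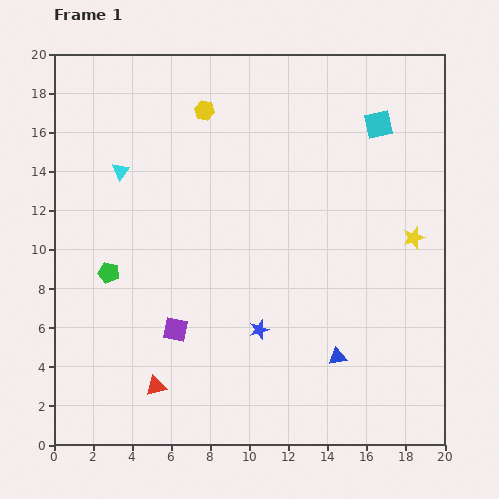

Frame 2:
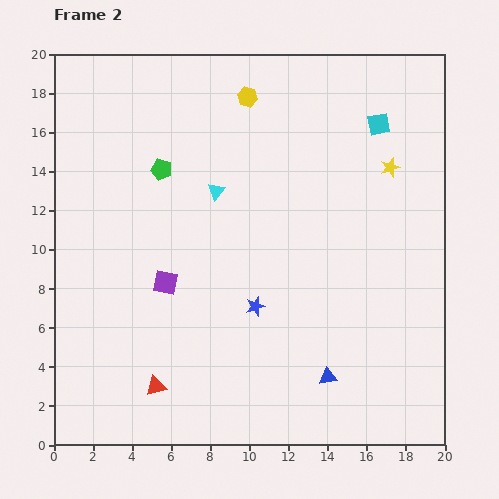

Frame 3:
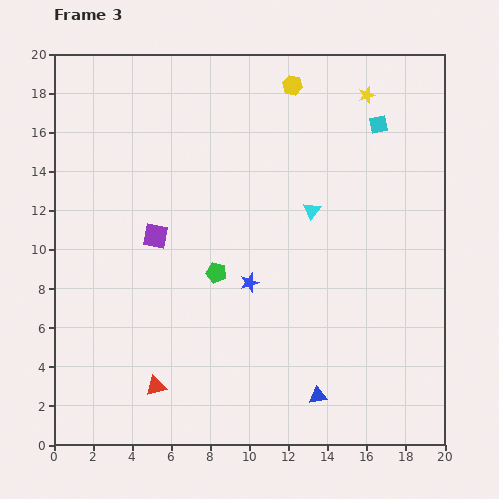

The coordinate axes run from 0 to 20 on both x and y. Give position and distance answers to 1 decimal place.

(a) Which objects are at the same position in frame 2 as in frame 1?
the red triangle, the cyan square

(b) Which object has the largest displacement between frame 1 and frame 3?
the cyan triangle

(moved 10.0; next 7.7)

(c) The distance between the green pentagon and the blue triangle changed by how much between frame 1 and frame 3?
-4.3

Distance in frame 1: 12.5. Distance in frame 3: 8.2.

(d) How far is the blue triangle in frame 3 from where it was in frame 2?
1.1

The blue triangle moved from (14.0, 3.5) to (13.5, 2.5), a distance of √(0.5² + 1.0²) ≈ 1.1.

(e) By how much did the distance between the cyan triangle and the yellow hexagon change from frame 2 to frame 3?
+1.4

Distance in frame 2: 5.1. Distance in frame 3: 6.5.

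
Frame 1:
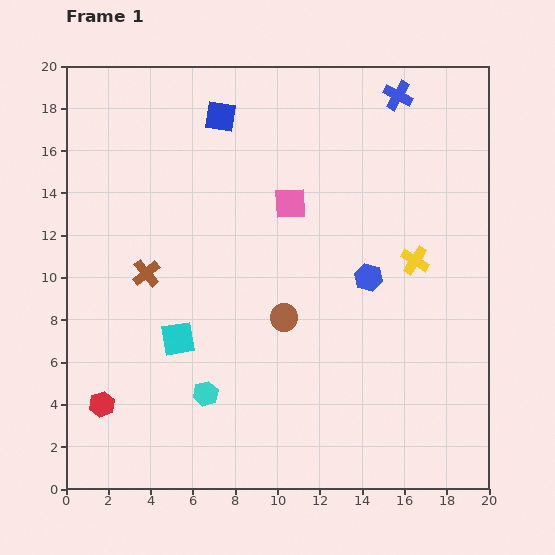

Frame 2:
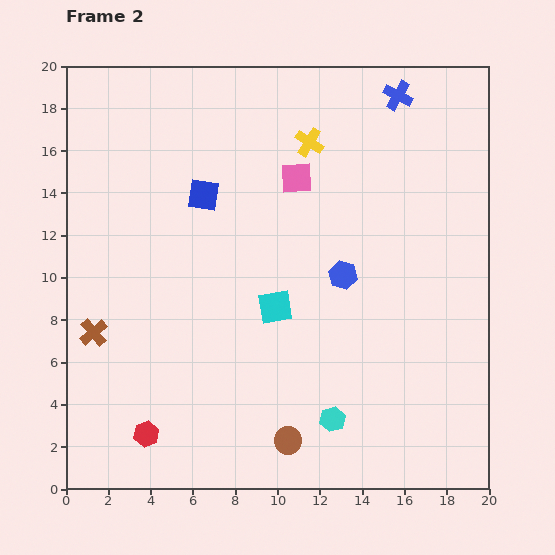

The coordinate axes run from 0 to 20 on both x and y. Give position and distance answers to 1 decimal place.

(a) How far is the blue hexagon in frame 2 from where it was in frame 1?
1.2

The blue hexagon moved from (14.3, 10.0) to (13.1, 10.1), a distance of √(1.2² + 0.1²) ≈ 1.2.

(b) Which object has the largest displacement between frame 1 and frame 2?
the yellow cross

(moved 7.5; next 6.1)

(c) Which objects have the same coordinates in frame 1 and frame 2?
the blue cross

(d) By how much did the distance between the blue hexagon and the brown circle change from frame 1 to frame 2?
+3.8

Distance in frame 1: 4.4. Distance in frame 2: 8.2.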